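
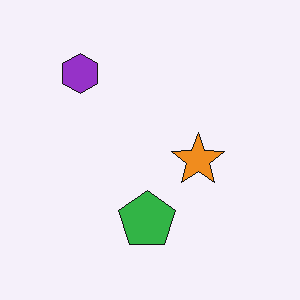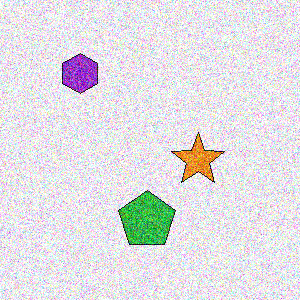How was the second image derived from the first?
This is the original image degraded with heavy additive noise.

Random speckle covers the whole image, including the flat background.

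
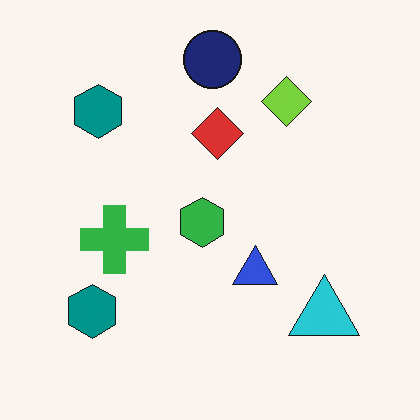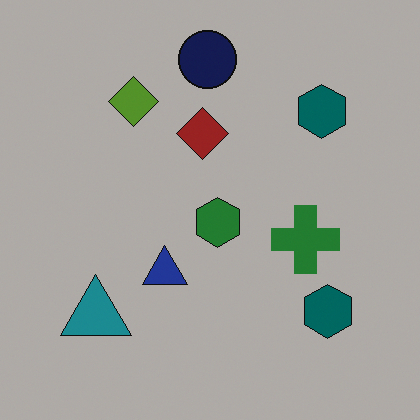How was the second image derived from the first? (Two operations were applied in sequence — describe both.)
This is the original image darkened a lot, then flipped horizontally (left ↔ right).

Every pixel — background and shapes alike — is uniformly darkened. The cyan triangle is in the bottom-right of the first image and the bottom-left of the second — shapes on opposite sides of the vertical midline have swapped in a mirror flip.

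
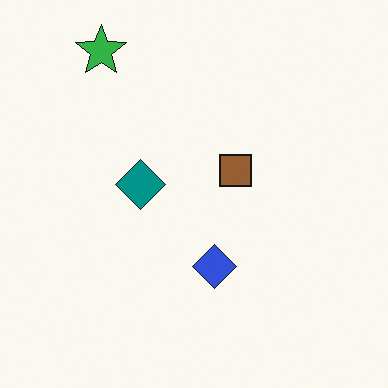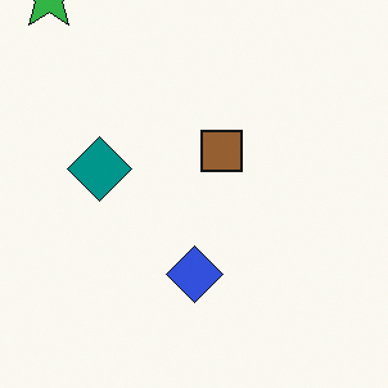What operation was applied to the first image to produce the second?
This is the original image cropped to a modestly smaller region and rescaled.

The visible shapes are larger and the field of view is narrower; shapes near the original edges may be partly or wholly outside the frame — a crop-and-rescale.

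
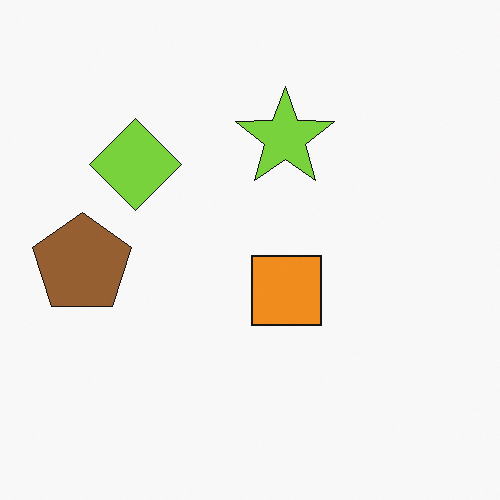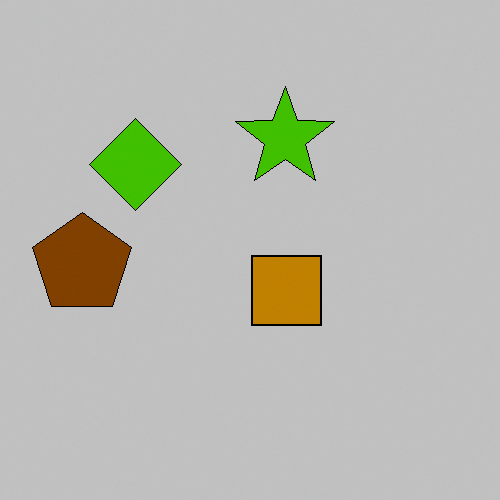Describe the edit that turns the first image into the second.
This is the original image heavily posterized to just a handful of flat colors.

Each flat color has snapped to a coarser quantized level — most visibly, the near-white background has dropped to a flat grey.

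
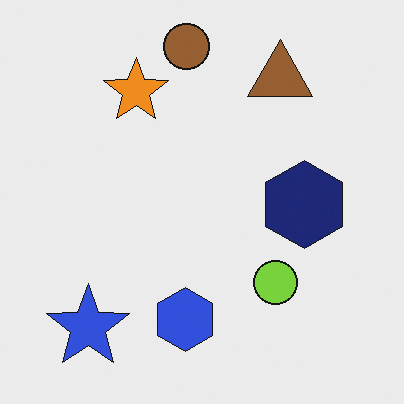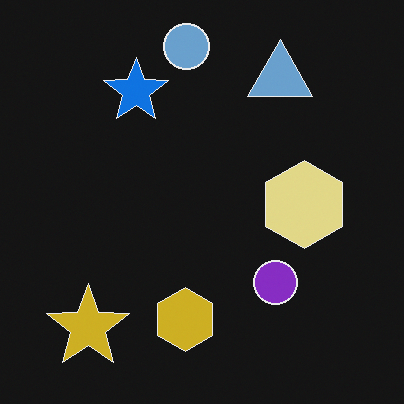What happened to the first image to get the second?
This is the original image color-inverted (negative).

The light background has become dark and every shape's color is its complement — a photographic negative.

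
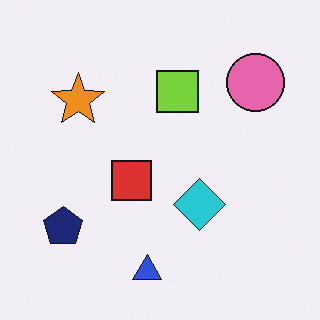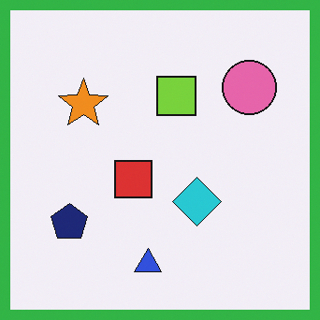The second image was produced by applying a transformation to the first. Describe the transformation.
The transformation is: framed with a green border.

A solid green frame runs around the edge of the second image, with the content slightly shrunk inside it.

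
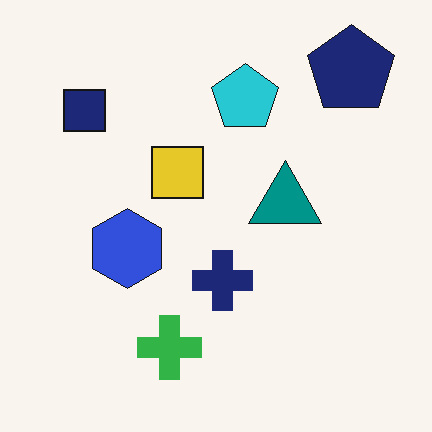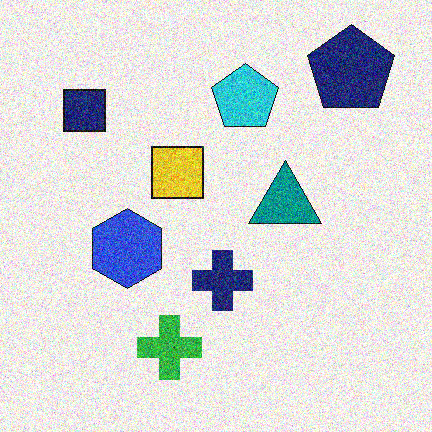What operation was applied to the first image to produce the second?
This is the original image degraded with strong gaussian noise.

Random speckle covers the whole image, including the flat background.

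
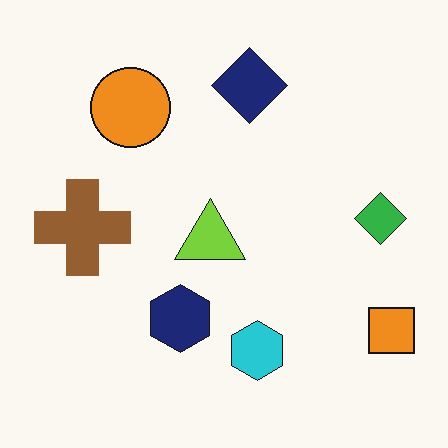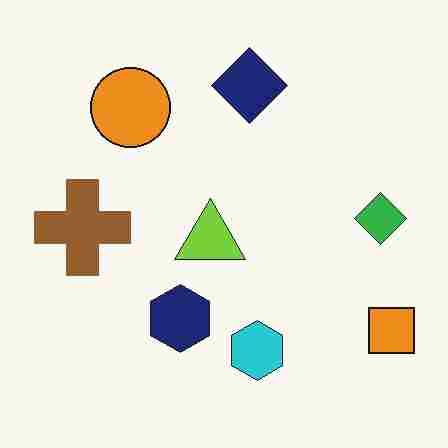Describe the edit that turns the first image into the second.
The image was heavily JPEG-compressed with obvious blocking artifacts.

Blocky 8×8 compression artifacts appear around shape edges and the flat background shows ringing — characteristic JPEG degradation.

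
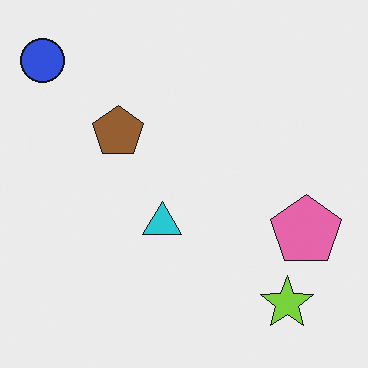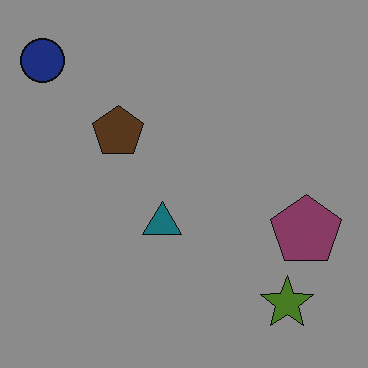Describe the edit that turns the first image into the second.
The second image is the first substantially darkened.

Every pixel — background and shapes alike — is uniformly darkened.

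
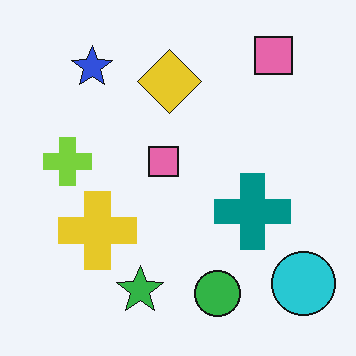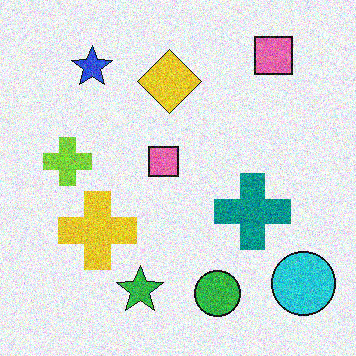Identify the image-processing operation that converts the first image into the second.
The transformation is: degraded with a thick layer of grain.

Random speckle covers the whole image, including the flat background.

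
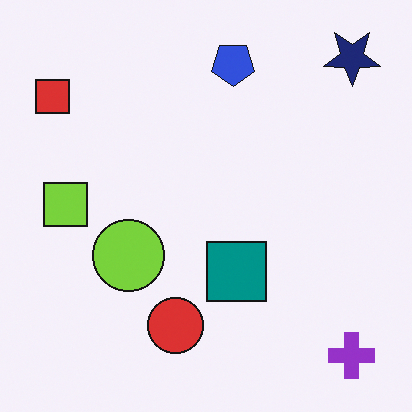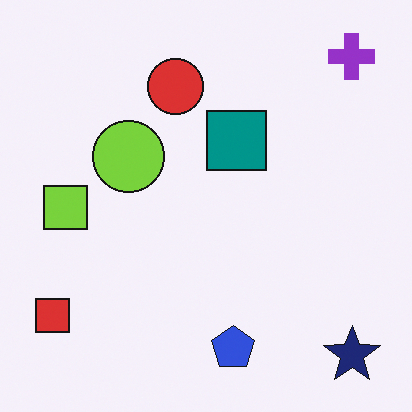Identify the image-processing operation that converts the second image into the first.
The first image is the second flipped vertically (top ↔ bottom).

The purple cross is in the top-right of the second image and the bottom-right of the first — shapes on opposite sides of the horizontal midline have swapped in a mirror flip.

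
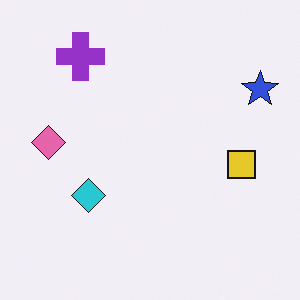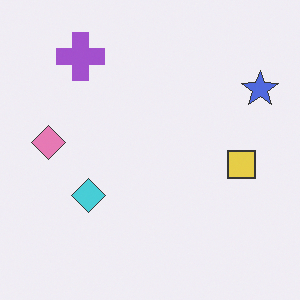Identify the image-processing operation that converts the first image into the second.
The second image is the first given slightly reduced contrast.

Tones are pushed toward mid-grey across the whole image — a global contrast change.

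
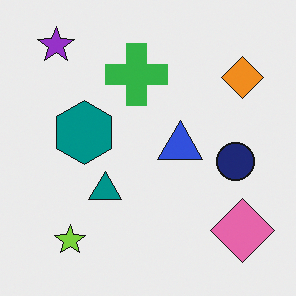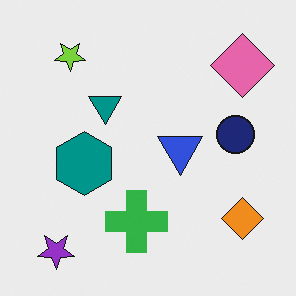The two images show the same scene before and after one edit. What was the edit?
Flipped vertically (top ↔ bottom).

The purple star is in the top-left of the first image and the bottom-left of the second — shapes on opposite sides of the horizontal midline have swapped in a mirror flip.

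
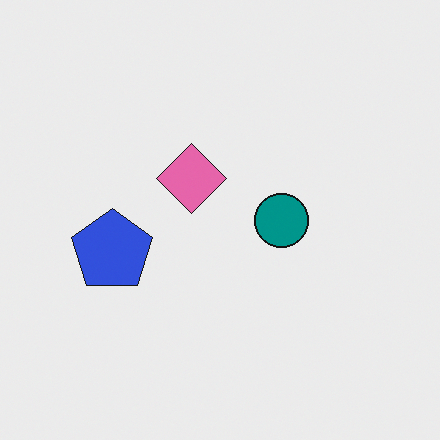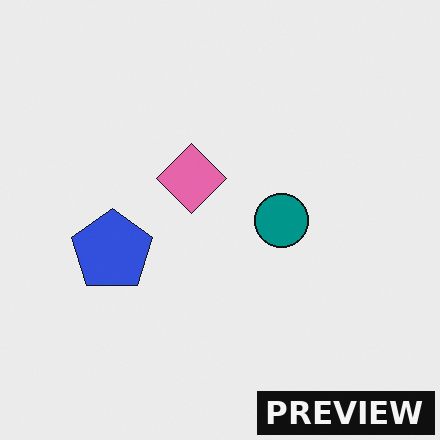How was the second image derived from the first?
The transformation is: watermarked with the text "PREVIEW" in the lower-right corner.

A dark label reading "PREVIEW" appears in the lower-right corner.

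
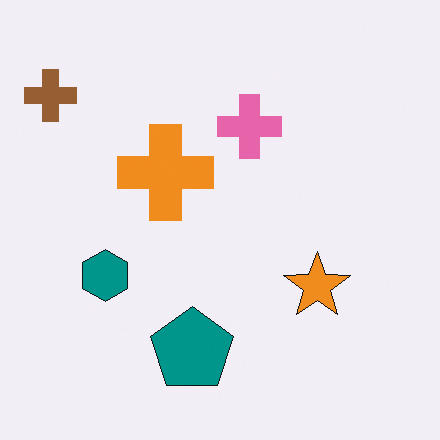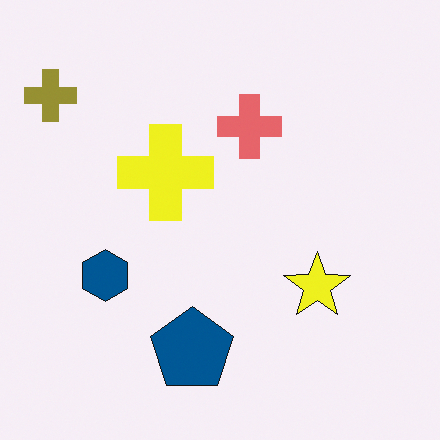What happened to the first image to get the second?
It was hue-shifted slightly.

Every shape's color has rotated by the same amount around the hue wheel — a uniform hue shift.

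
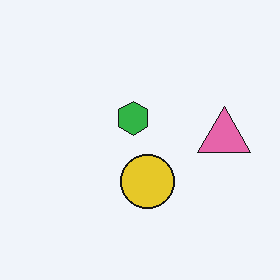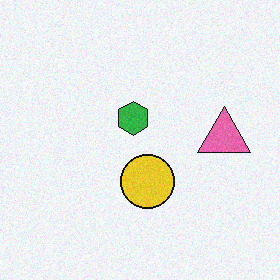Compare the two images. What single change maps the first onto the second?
The transformation is: degraded with light additive noise.

Random speckle covers the whole image, including the flat background.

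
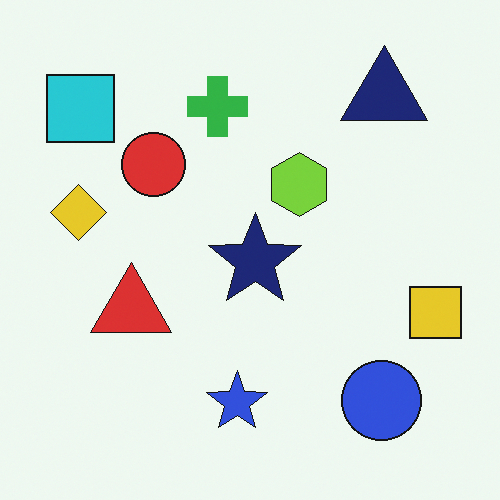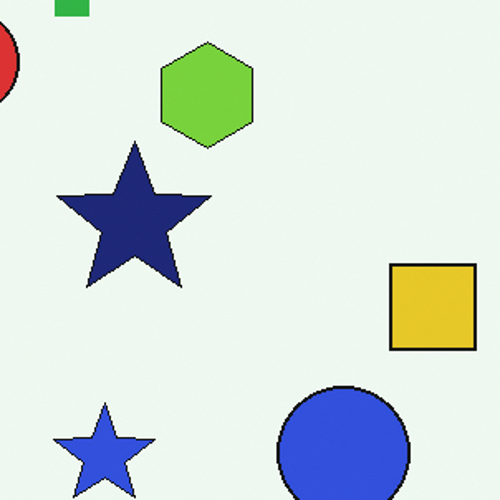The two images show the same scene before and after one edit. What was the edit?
The image was cropped tightly and scaled back up.

The visible shapes are larger and the field of view is narrower; shapes near the original edges may be partly or wholly outside the frame — a crop-and-rescale.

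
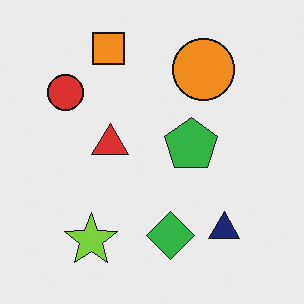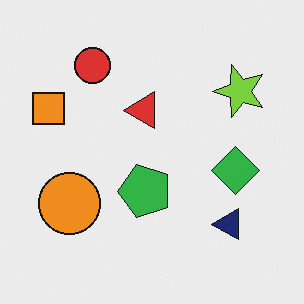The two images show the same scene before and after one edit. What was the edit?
It was transposed (reflected across the top-left ↔ bottom-right diagonal).

Shapes have swapped their row and column positions — what was in the top-right is now in the bottom-left — a diagonal reflection.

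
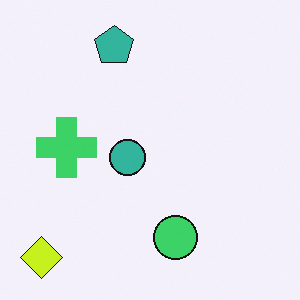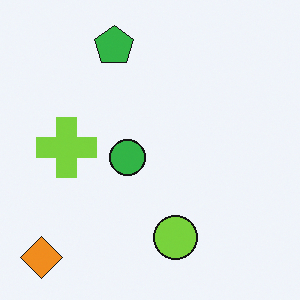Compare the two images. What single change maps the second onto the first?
The image was hue-shifted by a small amount.

Every shape's color has rotated by the same amount around the hue wheel — a uniform hue shift.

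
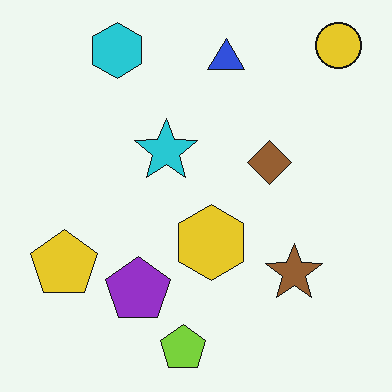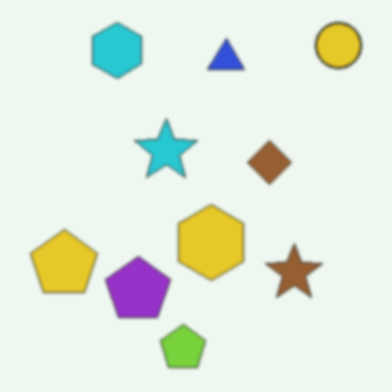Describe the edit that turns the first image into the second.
This is the original image lightly blurred.

Shape edges and outlines are uniformly softened across the whole image.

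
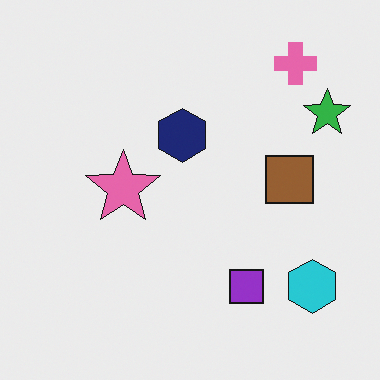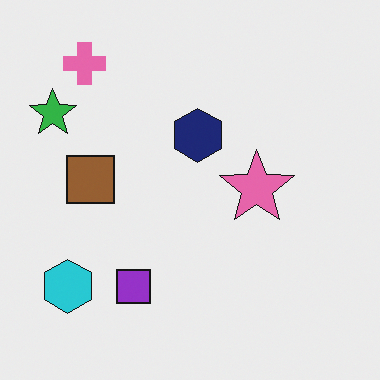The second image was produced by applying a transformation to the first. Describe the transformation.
It was flipped horizontally (left ↔ right).

The green star is in the top-right of the first image and the top-left of the second — shapes on opposite sides of the vertical midline have swapped in a mirror flip.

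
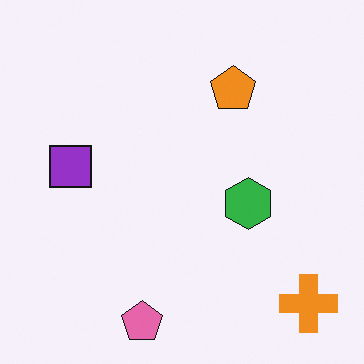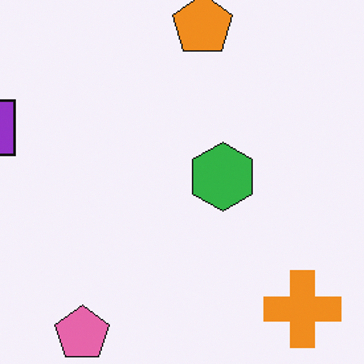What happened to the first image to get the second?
This is the original image cropped slightly and scaled back up.

The visible shapes are larger and the field of view is narrower; shapes near the original edges may be partly or wholly outside the frame — a crop-and-rescale.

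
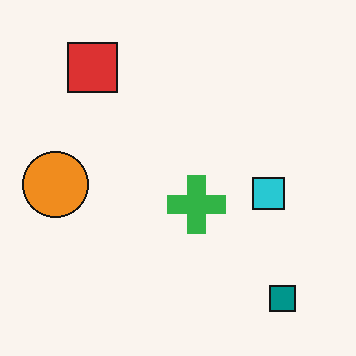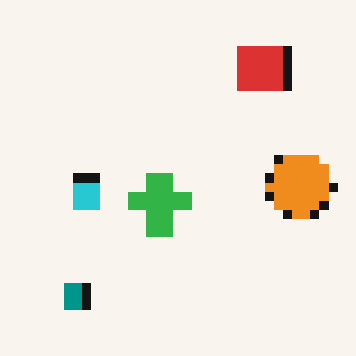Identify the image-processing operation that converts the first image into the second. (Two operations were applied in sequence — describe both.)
The image was heavily pixelated into large blocks, then flipped horizontally (left ↔ right).

Shapes are reduced to large square blocks; fine edges and outlines are lost — a downscale-then-upscale (mosaic) effect. The orange circle is in the left of the first image and the right of the second — shapes on opposite sides of the vertical midline have swapped in a mirror flip.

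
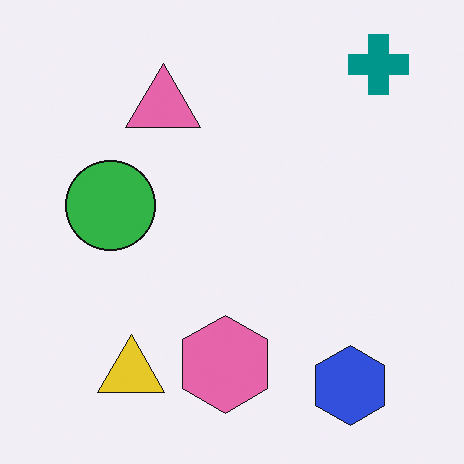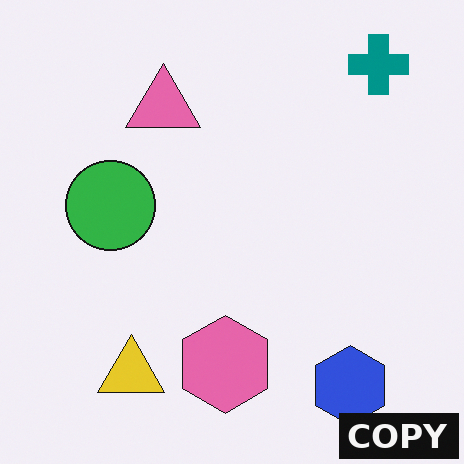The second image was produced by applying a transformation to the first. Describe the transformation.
This is the original image watermarked with the text "COPY" in the lower-right corner.

A dark label reading "COPY" appears in the lower-right corner.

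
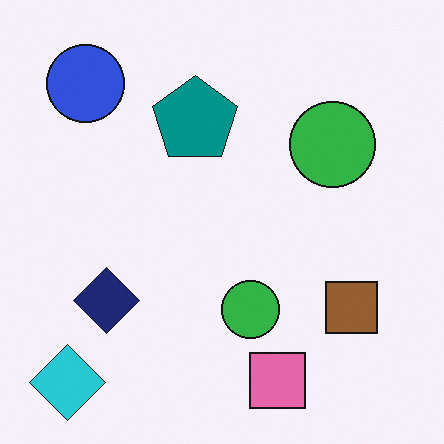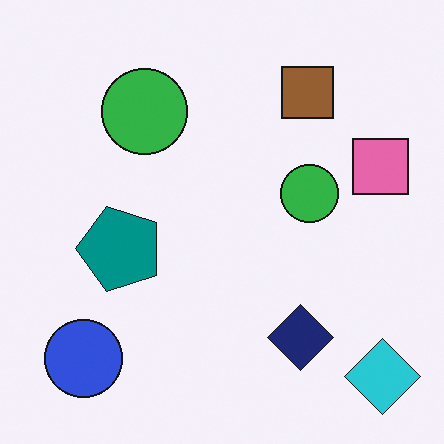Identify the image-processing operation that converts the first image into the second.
The image was rotated 90° counter-clockwise.

The cyan diamond sits in the bottom-left of the first image and the bottom-right of the second — consistent with a whole-image 90° counter-clockwise rotation.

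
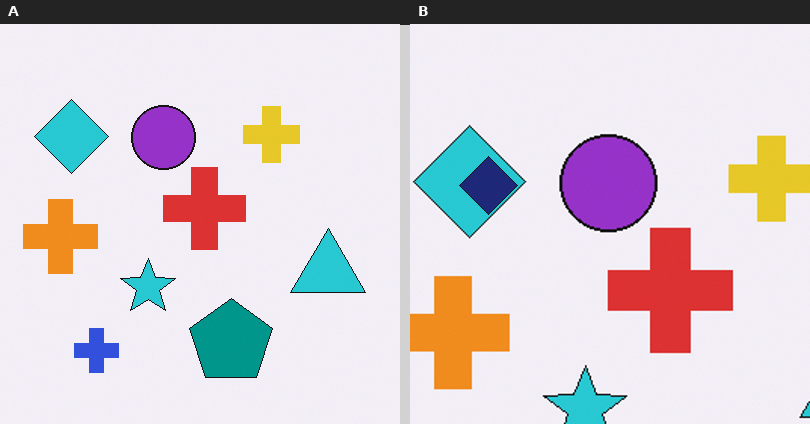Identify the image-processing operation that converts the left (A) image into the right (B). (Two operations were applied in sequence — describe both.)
The transformation is: cropped to a modestly smaller region and rescaled, then overlaid with an additional navy diamond.

The visible shapes are larger and the field of view is narrower; shapes near the original edges may be partly or wholly outside the frame — a crop-and-rescale. A navy diamond appears in the right (B) image that is absent from the left (A).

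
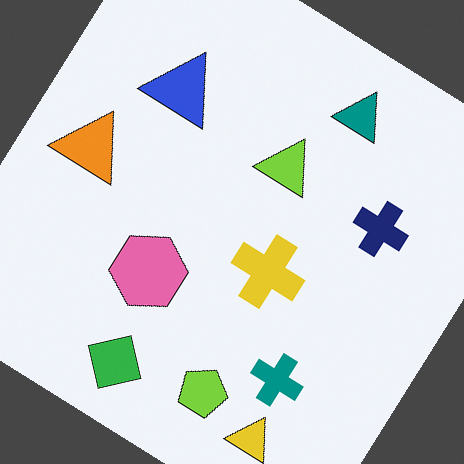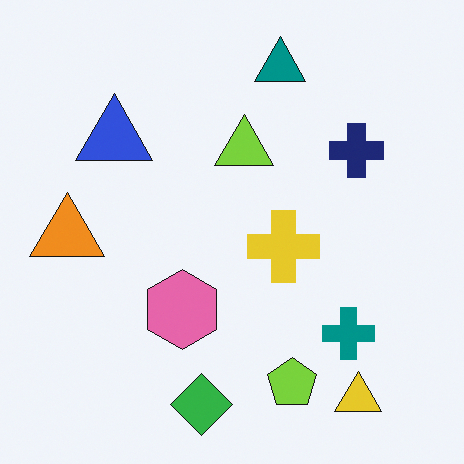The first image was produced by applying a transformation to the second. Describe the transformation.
This is the original image rotated clockwise by a large amount — several tens of degrees.

Every shape is tilted by the same angle and the image corners show triangular fill wedges — a whole-image rotation by a non-right angle.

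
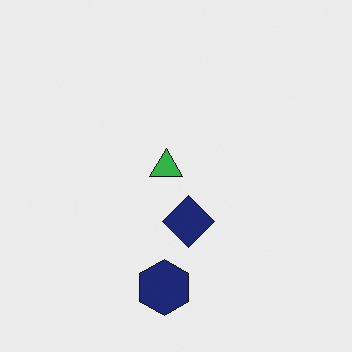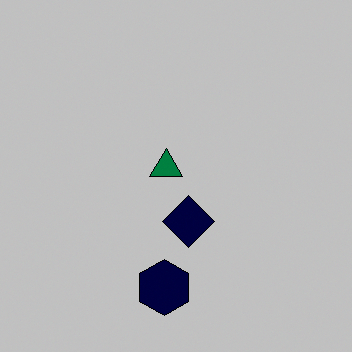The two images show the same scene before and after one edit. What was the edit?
It was aggressively posterized.

Each flat color has snapped to a coarser quantized level — most visibly, the near-white background has dropped to a flat grey.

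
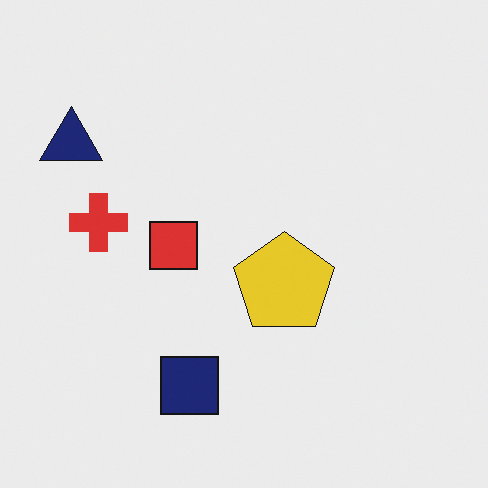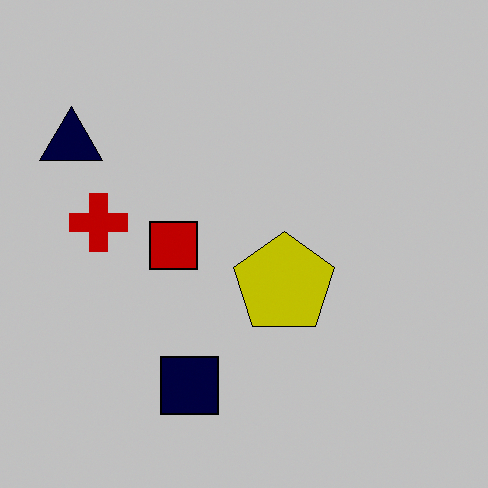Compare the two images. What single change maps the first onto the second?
The second image is the first aggressively posterized.

Each flat color has snapped to a coarser quantized level — most visibly, the near-white background has dropped to a flat grey.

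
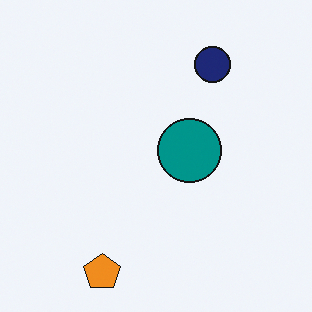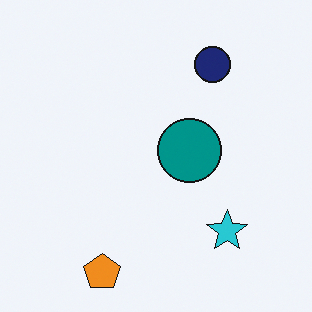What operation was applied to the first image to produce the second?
It was overlaid with an additional cyan star.

A cyan star appears in the second image that is absent from the first.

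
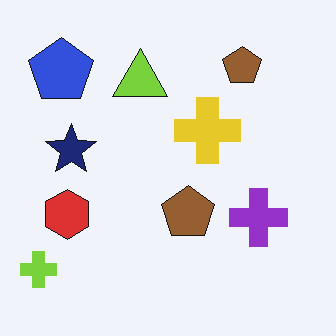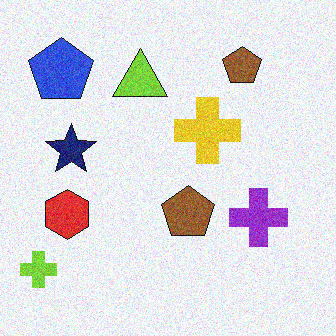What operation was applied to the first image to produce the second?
Degraded with visible gaussian noise.

Random speckle covers the whole image, including the flat background.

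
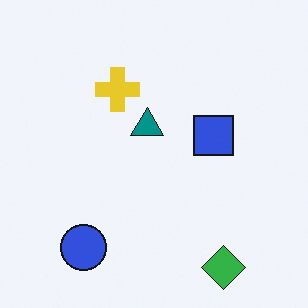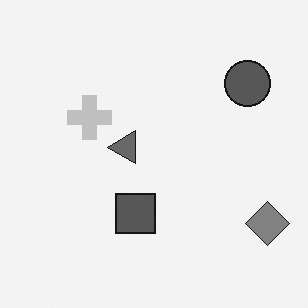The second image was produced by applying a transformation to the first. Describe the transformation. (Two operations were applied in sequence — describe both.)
The transformation is: transposed (reflected across the top-left ↔ bottom-right diagonal), then converted to grayscale.

Shapes have swapped their row and column positions — what was in the top-right is now in the bottom-left — a diagonal reflection. All color is removed — every shape is now a shade of grey.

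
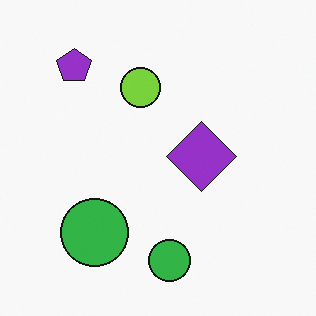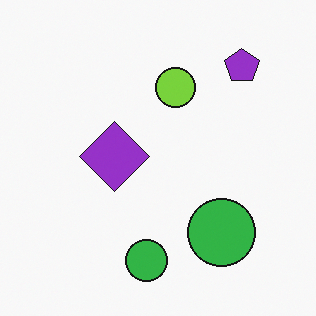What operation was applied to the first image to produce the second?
Flipped horizontally (left ↔ right).

The purple pentagon is in the top-left of the first image and the top-right of the second — shapes on opposite sides of the vertical midline have swapped in a mirror flip.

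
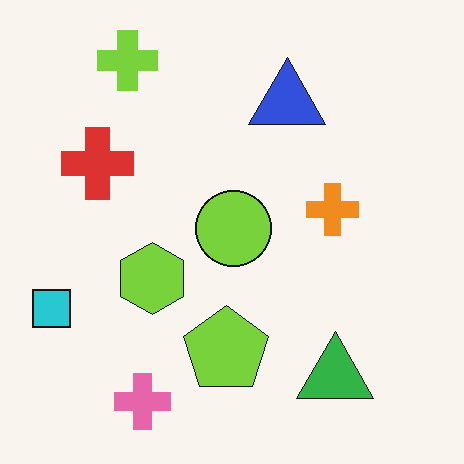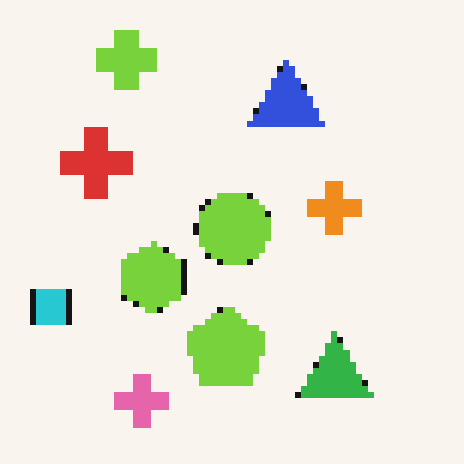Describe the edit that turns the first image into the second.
The second image is the first moderately pixelated.

Shapes are reduced to large square blocks; fine edges and outlines are lost — a downscale-then-upscale (mosaic) effect.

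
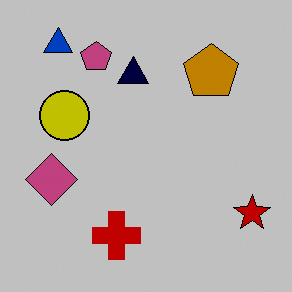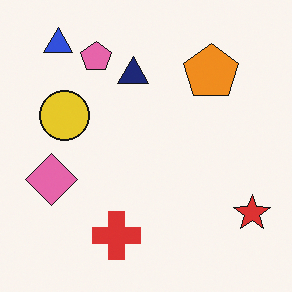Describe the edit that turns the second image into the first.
The image was heavily posterized to just a handful of flat colors.

Each flat color has snapped to a coarser quantized level — most visibly, the near-white background has dropped to a flat grey.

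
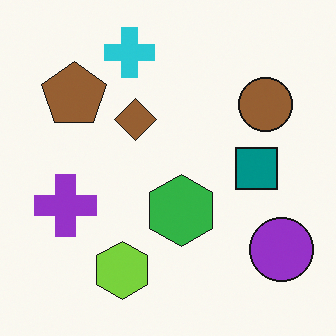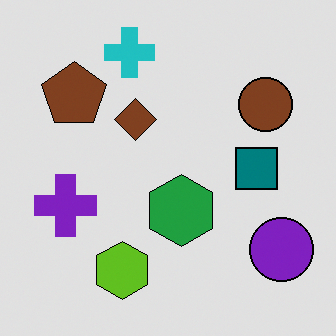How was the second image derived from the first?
Moderately posterized.

Each flat color has snapped to a coarser quantized level — most visibly, the near-white background has dropped to a flat grey.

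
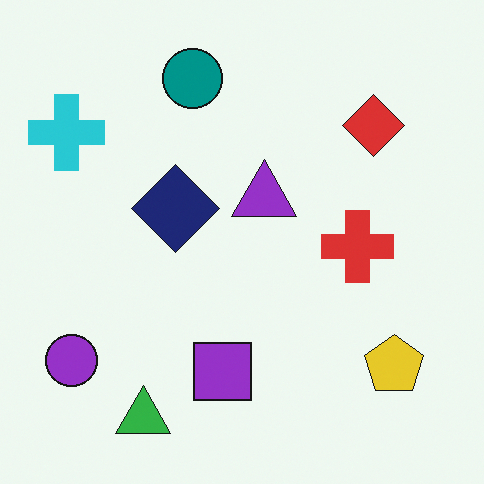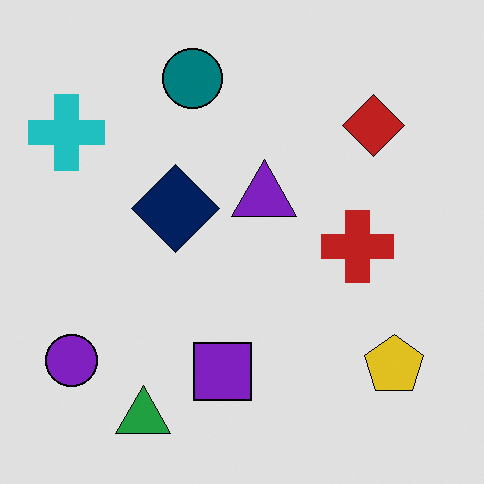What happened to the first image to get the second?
It was moderately posterized.

Each flat color has snapped to a coarser quantized level — most visibly, the near-white background has dropped to a flat grey.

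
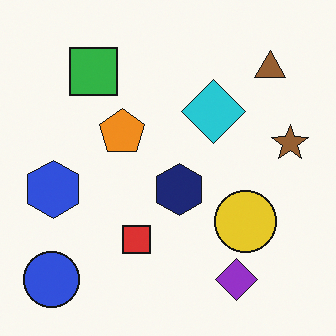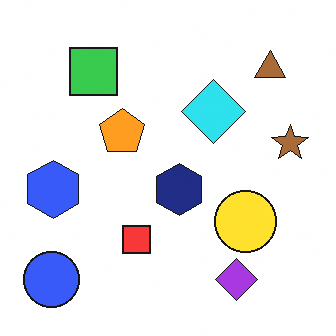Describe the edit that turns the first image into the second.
The second image is the first brightened a little.

Every pixel — background and shapes alike — is uniformly brightened.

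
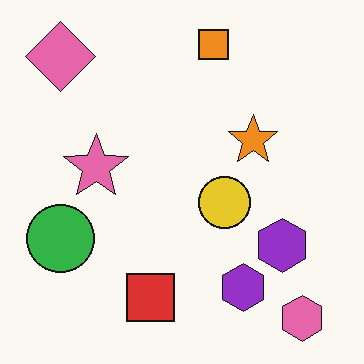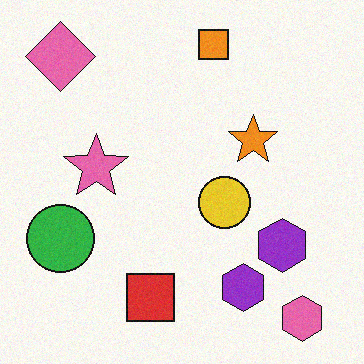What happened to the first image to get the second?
The transformation is: degraded with subtle gaussian noise.

Random speckle covers the whole image, including the flat background.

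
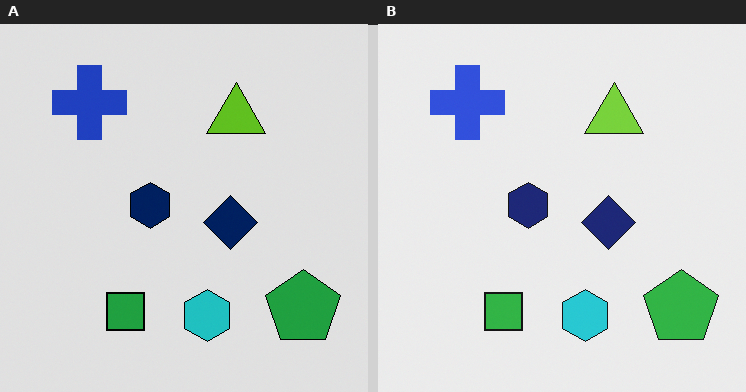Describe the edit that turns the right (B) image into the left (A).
The image was moderately posterized.

Each flat color has snapped to a coarser quantized level — most visibly, the near-white background has dropped to a flat grey.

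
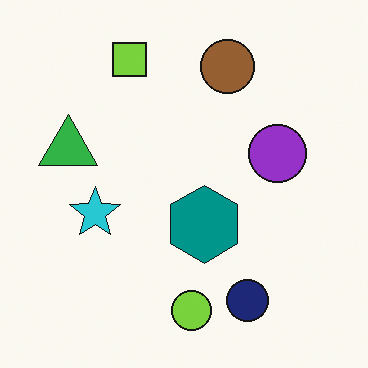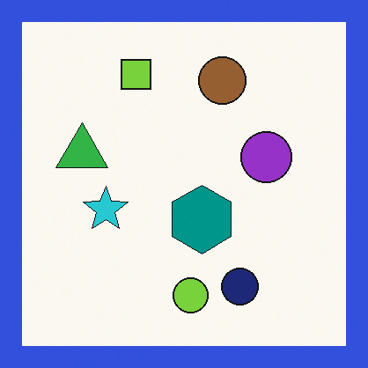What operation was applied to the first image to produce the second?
The second image is the first framed with a blue border.

A solid blue frame runs around the edge of the second image, with the content slightly shrunk inside it.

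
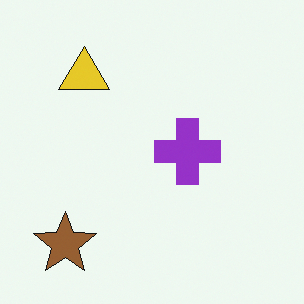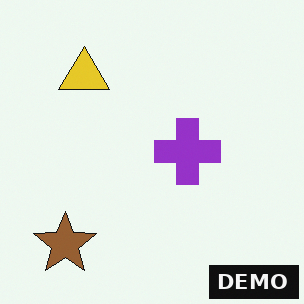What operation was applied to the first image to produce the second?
The second image is the first watermarked with the text "DEMO" in the lower-right corner.

A dark label reading "DEMO" appears in the lower-right corner.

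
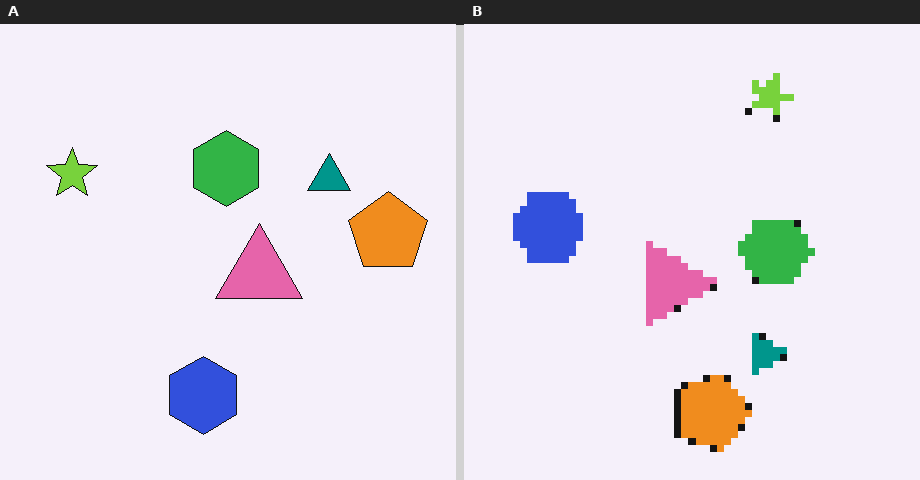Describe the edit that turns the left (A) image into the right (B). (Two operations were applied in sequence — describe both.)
The image was rotated 90° clockwise, then moderately pixelated.

The lime star sits in the top-left of the left (A) image and the top-right of the right (B) — consistent with a whole-image 90° clockwise rotation. Shapes are reduced to large square blocks; fine edges and outlines are lost — a downscale-then-upscale (mosaic) effect.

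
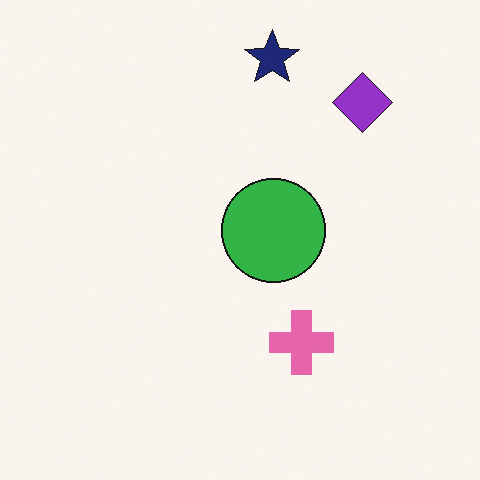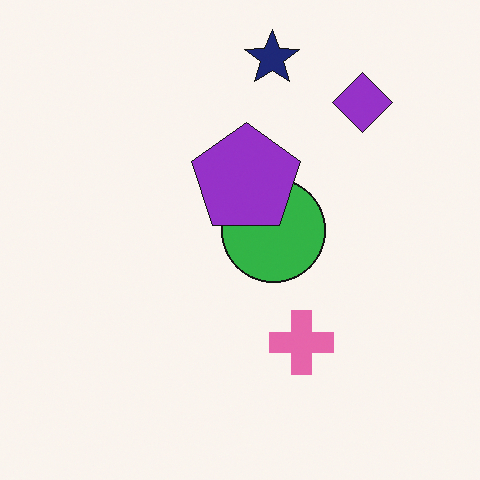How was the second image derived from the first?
This is the original image overlaid with an additional purple pentagon.

A purple pentagon appears in the second image that is absent from the first.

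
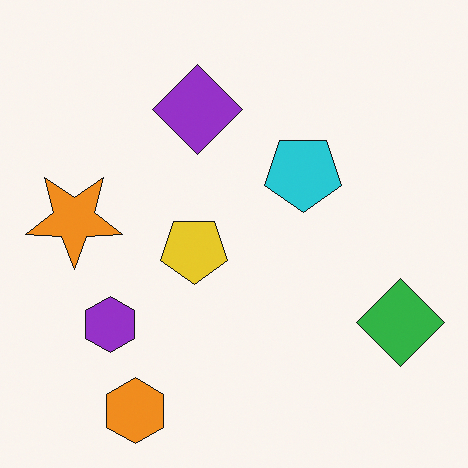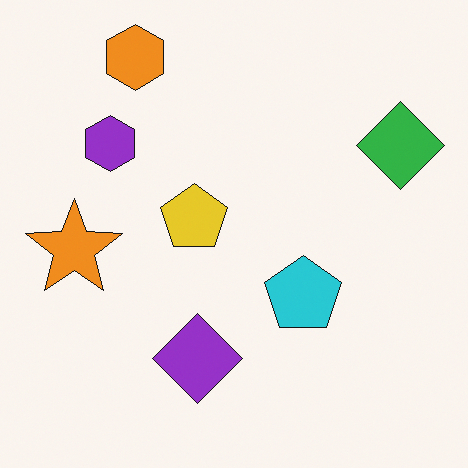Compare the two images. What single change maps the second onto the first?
This is the original image flipped vertically (top ↔ bottom).

The orange hexagon is in the top-left of the second image and the bottom-left of the first — shapes on opposite sides of the horizontal midline have swapped in a mirror flip.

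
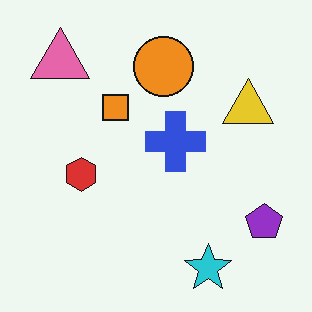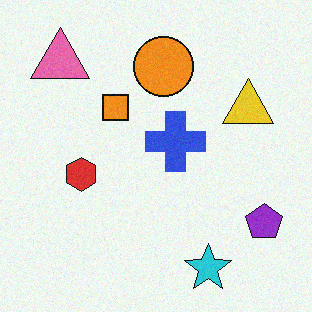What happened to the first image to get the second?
This is the original image degraded with subtle gaussian noise.

Random speckle covers the whole image, including the flat background.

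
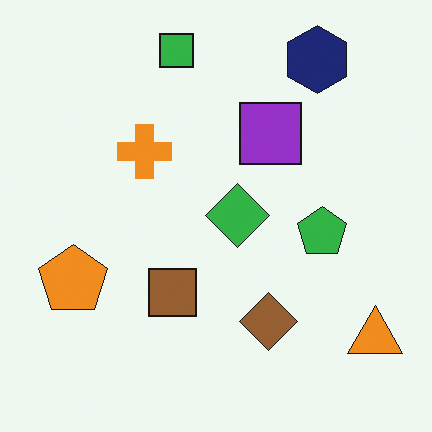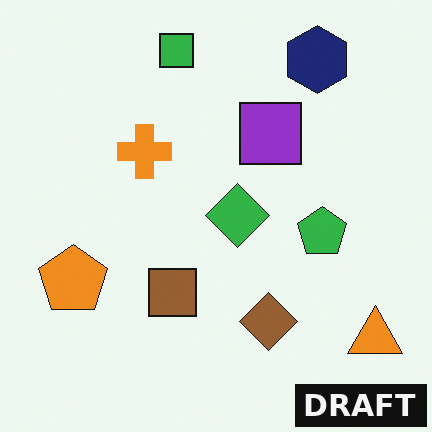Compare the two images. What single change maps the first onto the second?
The transformation is: watermarked with the text "DRAFT" in the lower-right corner.

A dark label reading "DRAFT" appears in the lower-right corner.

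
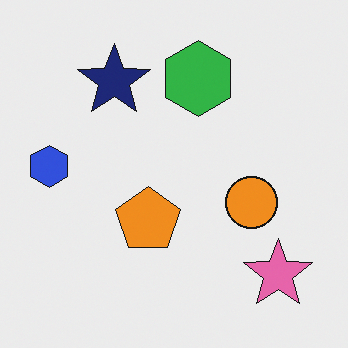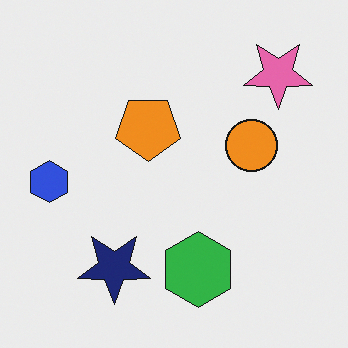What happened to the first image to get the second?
The image was flipped vertically (top ↔ bottom).

The pink star is in the bottom-right of the first image and the top-right of the second — shapes on opposite sides of the horizontal midline have swapped in a mirror flip.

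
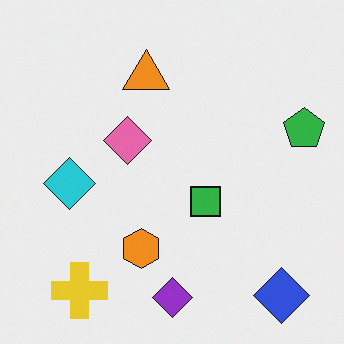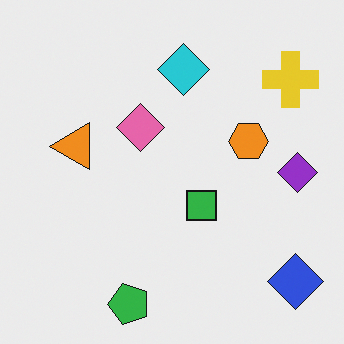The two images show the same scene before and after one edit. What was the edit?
The transformation is: transposed (reflected across the top-left ↔ bottom-right diagonal).

Shapes have swapped their row and column positions — what was in the top-right is now in the bottom-left — a diagonal reflection.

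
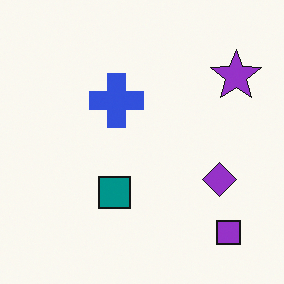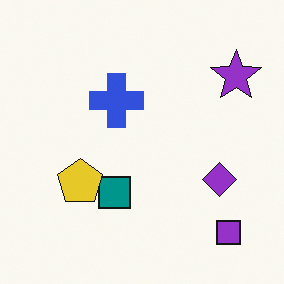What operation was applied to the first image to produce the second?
This is the original image overlaid with an additional yellow pentagon.

A yellow pentagon appears in the second image that is absent from the first.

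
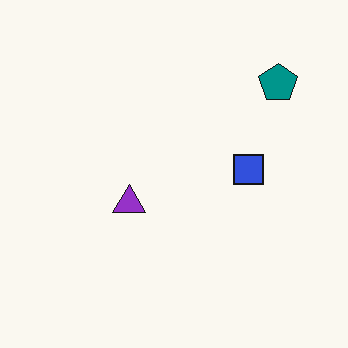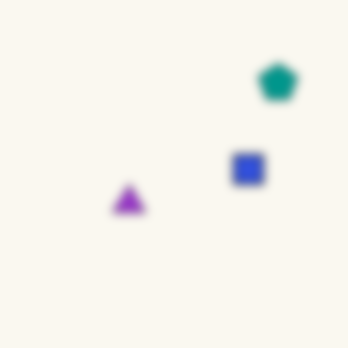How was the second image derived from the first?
The image was heavily blurred.

Shape edges and outlines are uniformly softened across the whole image.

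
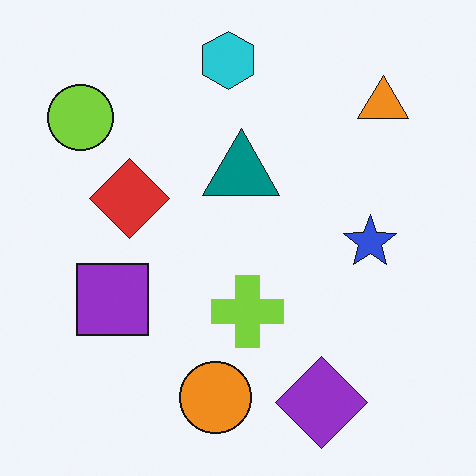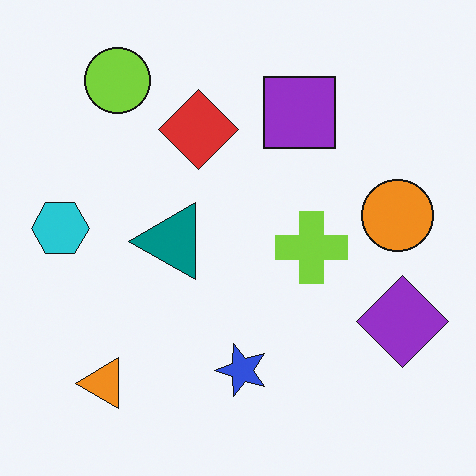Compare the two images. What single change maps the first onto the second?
The image was transposed (reflected across the top-left ↔ bottom-right diagonal).

Shapes have swapped their row and column positions — what was in the top-right is now in the bottom-left — a diagonal reflection.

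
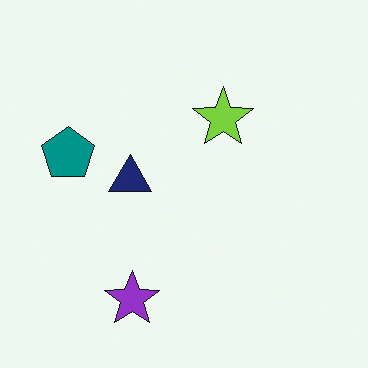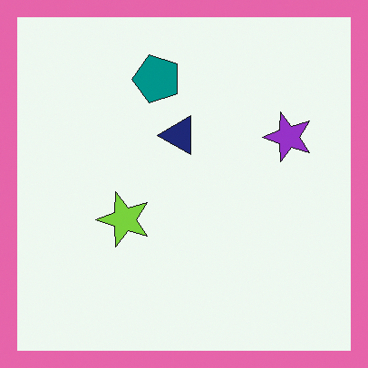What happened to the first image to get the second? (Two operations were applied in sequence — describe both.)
It was transposed (reflected across the top-left ↔ bottom-right diagonal), then framed with a pink border.

Shapes have swapped their row and column positions — what was in the top-right is now in the bottom-left — a diagonal reflection. A solid pink frame runs around the edge of the second image, with the content slightly shrunk inside it.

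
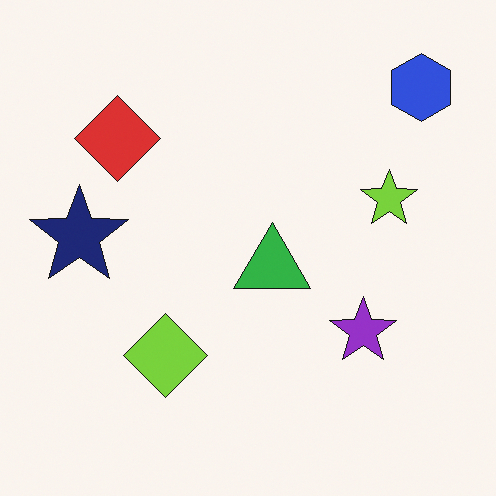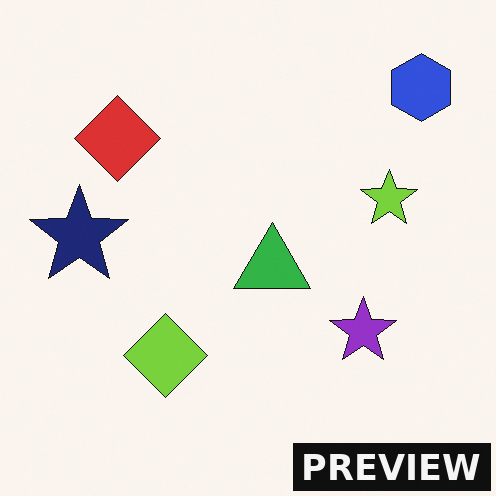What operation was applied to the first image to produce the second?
It was watermarked with the text "PREVIEW" in the lower-right corner.

A dark label reading "PREVIEW" appears in the lower-right corner.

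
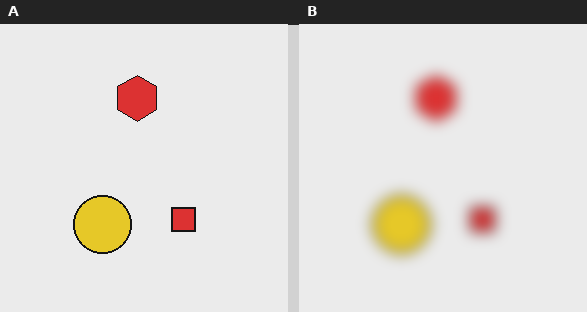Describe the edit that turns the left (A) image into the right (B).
The transformation is: strongly gaussian-blurred.

Shape edges and outlines are uniformly softened across the whole image.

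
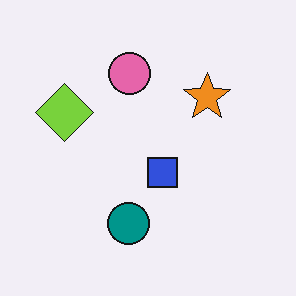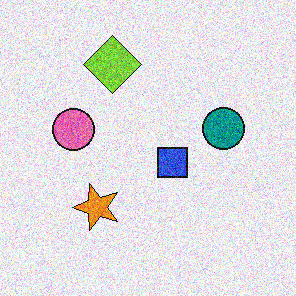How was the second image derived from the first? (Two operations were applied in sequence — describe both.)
It was degraded with strong gaussian noise, then transposed (reflected across the top-left ↔ bottom-right diagonal).

Random speckle covers the whole image, including the flat background. Shapes have swapped their row and column positions — what was in the top-right is now in the bottom-left — a diagonal reflection.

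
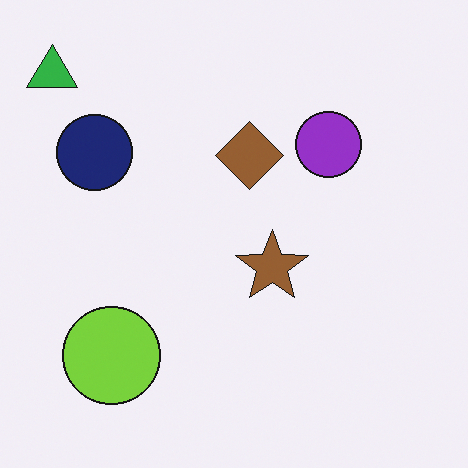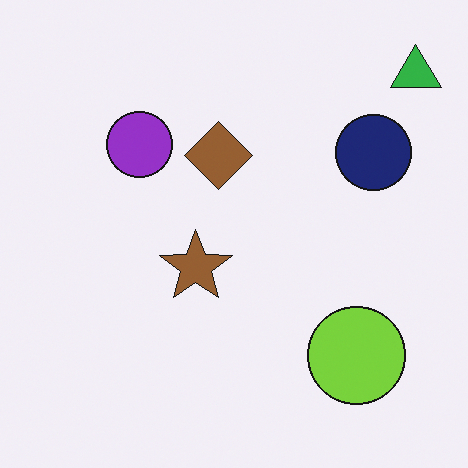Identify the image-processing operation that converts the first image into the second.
The second image is the first flipped horizontally (left ↔ right).

The green triangle is in the top-left of the first image and the top-right of the second — shapes on opposite sides of the vertical midline have swapped in a mirror flip.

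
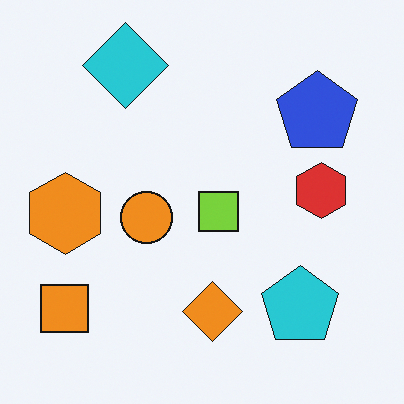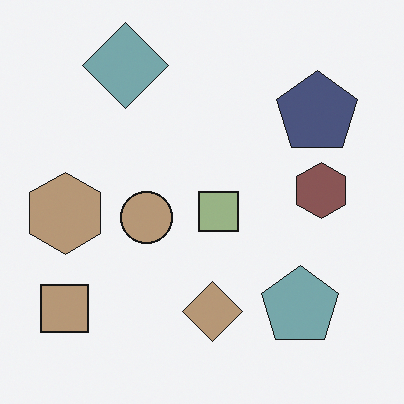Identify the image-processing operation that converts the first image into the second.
The image was made much more muted (saturation change).

All colors are more muted and greyish — a global saturation change.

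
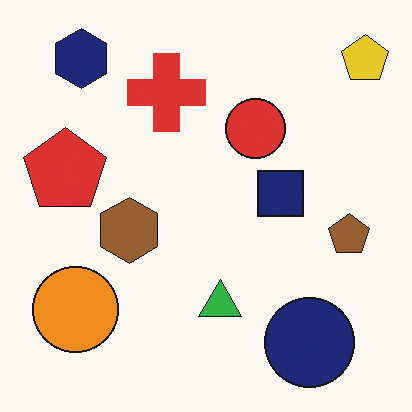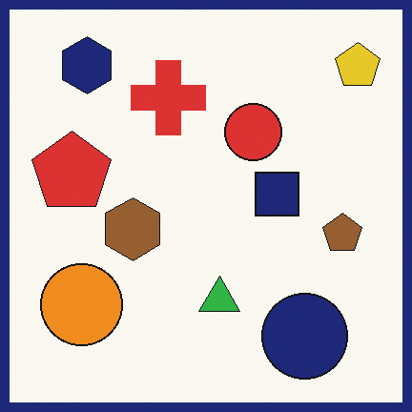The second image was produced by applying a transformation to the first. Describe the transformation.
It was framed with a navy border.

A solid navy frame runs around the edge of the second image, with the content slightly shrunk inside it.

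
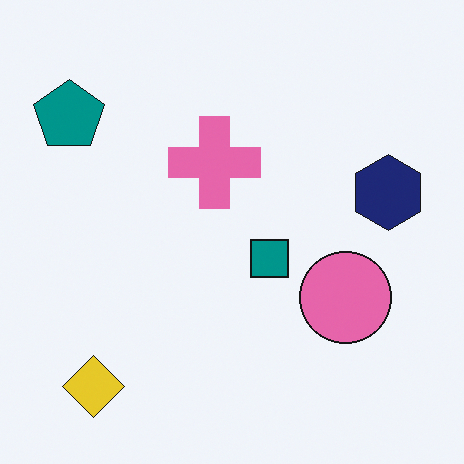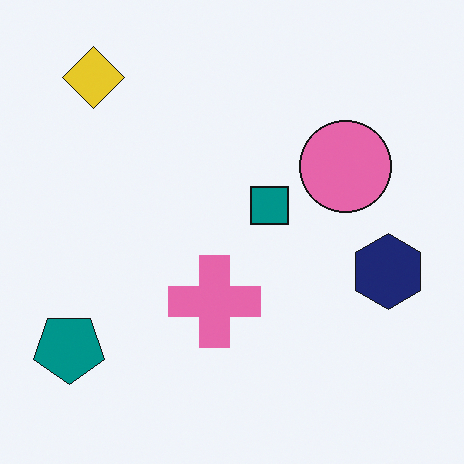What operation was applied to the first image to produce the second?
It was flipped vertically (top ↔ bottom).

The yellow diamond is in the bottom-left of the first image and the top-left of the second — shapes on opposite sides of the horizontal midline have swapped in a mirror flip.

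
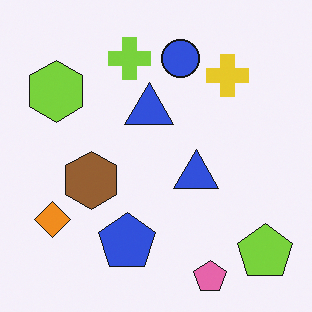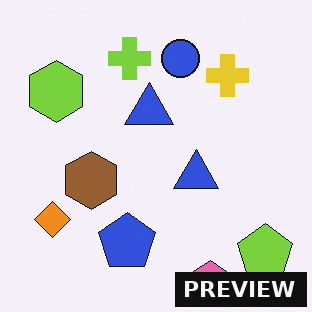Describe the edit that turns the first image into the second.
It was watermarked with the text "PREVIEW" in the lower-right corner.

A dark label reading "PREVIEW" appears in the lower-right corner.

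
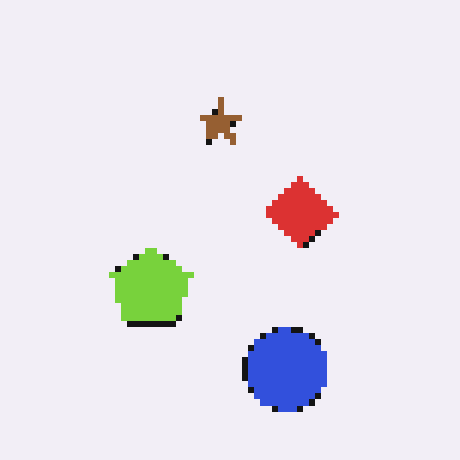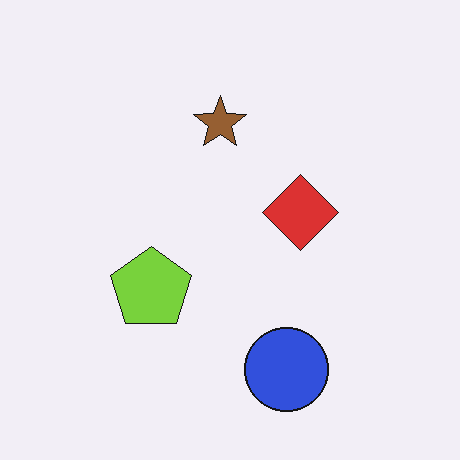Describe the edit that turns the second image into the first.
The transformation is: moderately pixelated.

Shapes are reduced to large square blocks; fine edges and outlines are lost — a downscale-then-upscale (mosaic) effect.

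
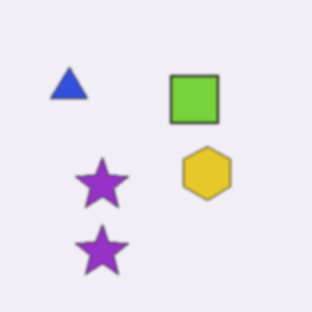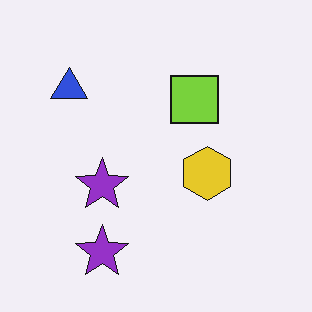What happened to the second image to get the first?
The image was lightly blurred.

Shape edges and outlines are uniformly softened across the whole image.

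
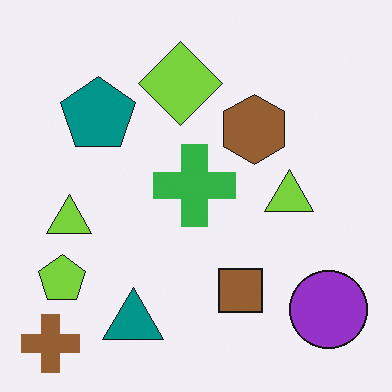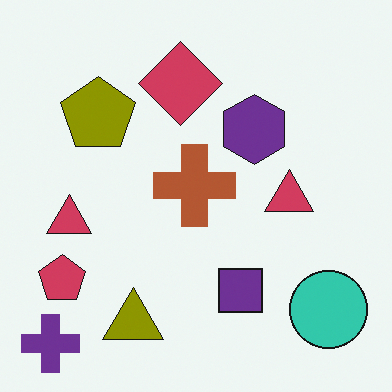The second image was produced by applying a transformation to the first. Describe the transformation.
It was hue-shifted through roughly half the color wheel.

Every shape's color has rotated by the same amount around the hue wheel — a uniform hue shift.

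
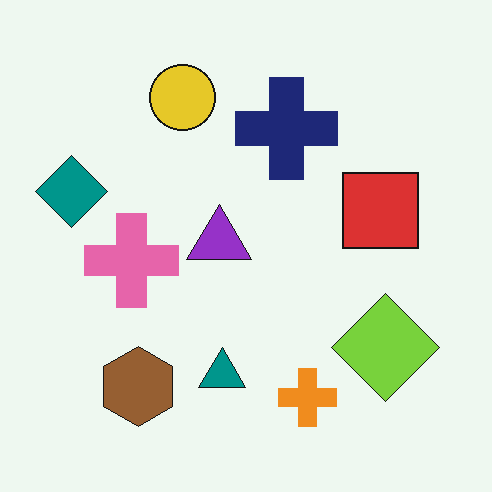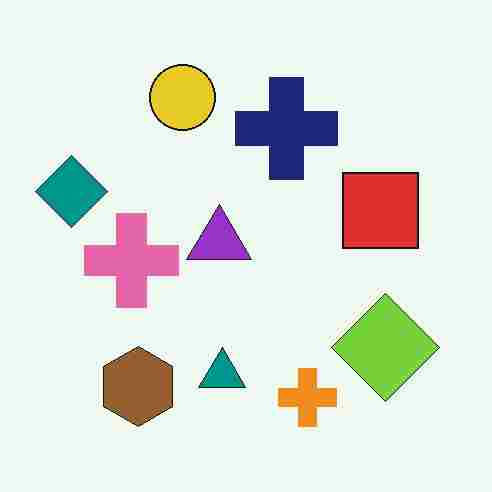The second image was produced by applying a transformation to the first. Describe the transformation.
Degraded with heavy JPEG compression.

Blocky 8×8 compression artifacts appear around shape edges and the flat background shows ringing — characteristic JPEG degradation.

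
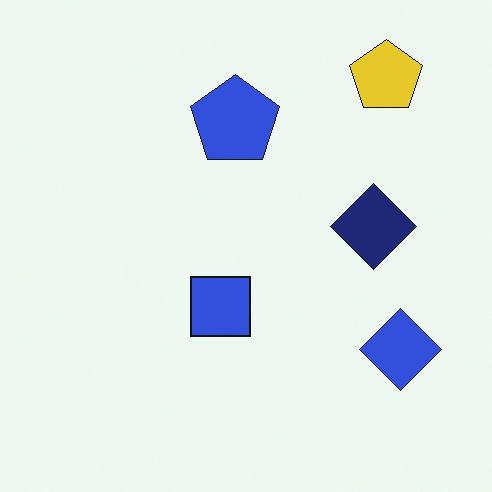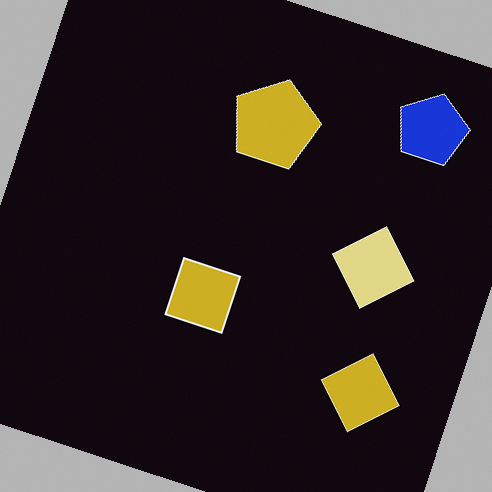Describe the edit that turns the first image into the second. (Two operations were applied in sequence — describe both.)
The second image is the first color-inverted (negative), then rotated clockwise by a moderate amount.

The light background has become dark and every shape's color is its complement — a photographic negative. Every shape is tilted by the same angle and the image corners show triangular fill wedges — a whole-image rotation by a non-right angle.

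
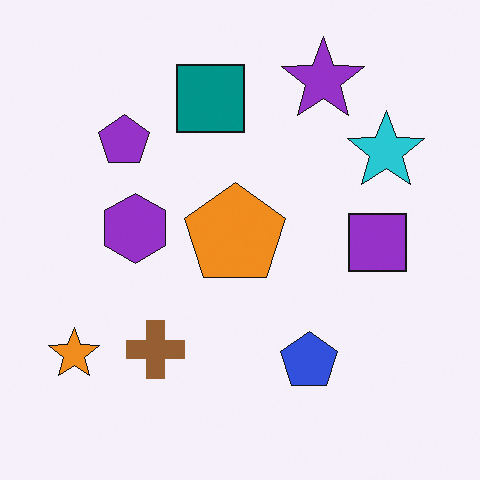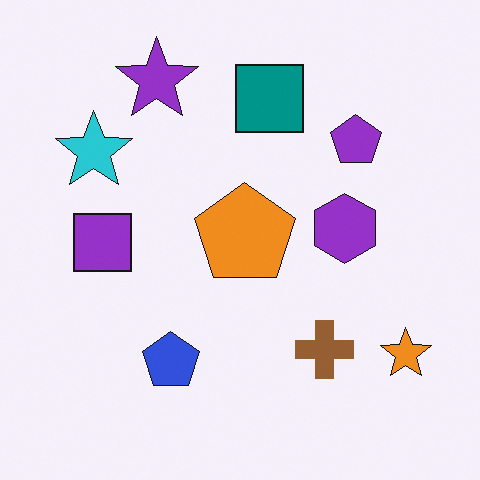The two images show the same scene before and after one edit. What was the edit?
The image was flipped horizontally (left ↔ right).

The orange star is in the bottom-left of the first image and the bottom-right of the second — shapes on opposite sides of the vertical midline have swapped in a mirror flip.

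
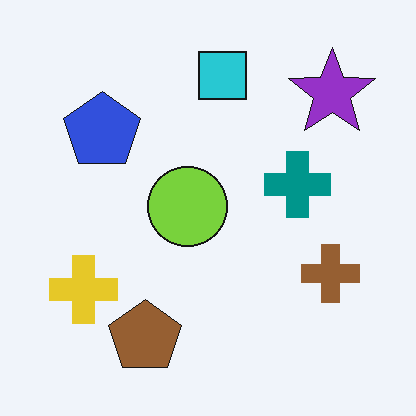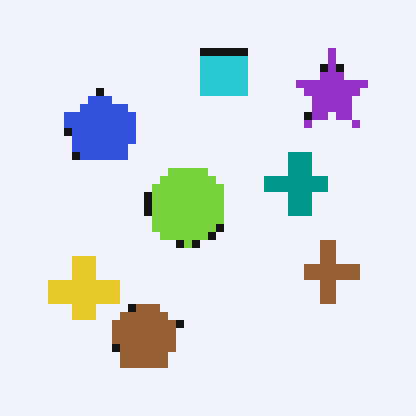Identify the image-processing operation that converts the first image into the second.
The image was moderately pixelated.

Shapes are reduced to large square blocks; fine edges and outlines are lost — a downscale-then-upscale (mosaic) effect.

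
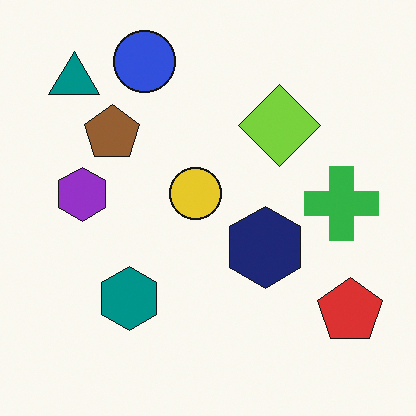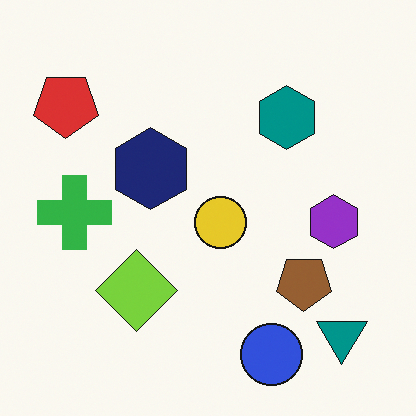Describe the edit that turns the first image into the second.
The second image is the first rotated 180°.

The teal triangle sits in the top-left of the first image and the bottom-right of the second — consistent with a whole-image 180° rotation.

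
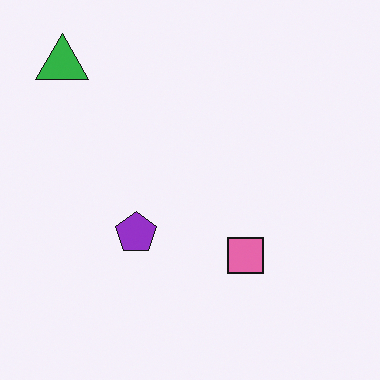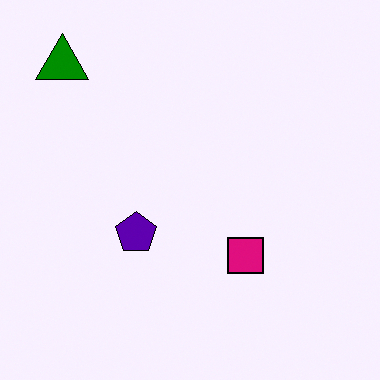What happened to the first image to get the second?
The transformation is: boosted in contrast.

Tones are pushed away from mid-grey across the whole image — a global contrast change.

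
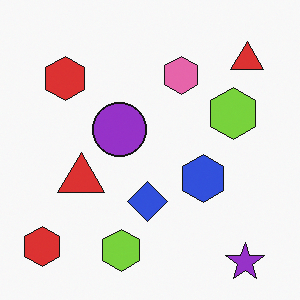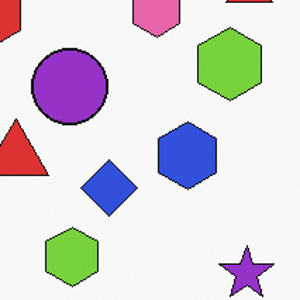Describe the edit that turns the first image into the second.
This is the original image cropped to a modestly smaller region and rescaled.

The visible shapes are larger and the field of view is narrower; shapes near the original edges may be partly or wholly outside the frame — a crop-and-rescale.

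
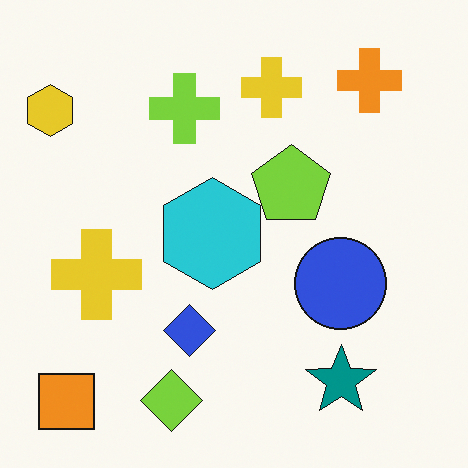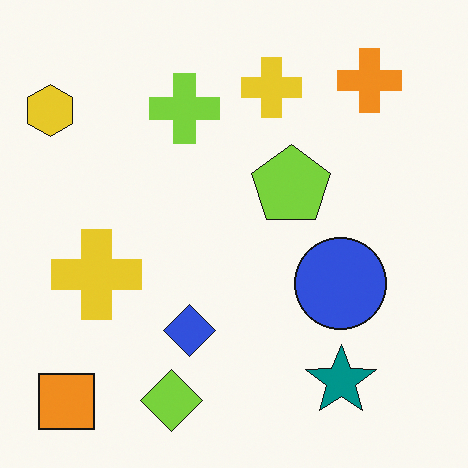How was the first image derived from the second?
The image was overlaid with an additional cyan hexagon.

A cyan hexagon appears in the first image that is absent from the second.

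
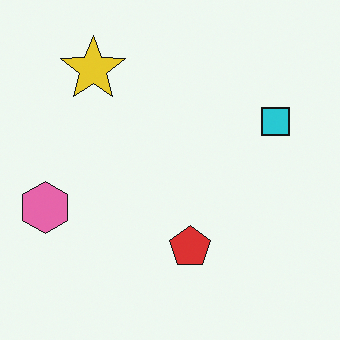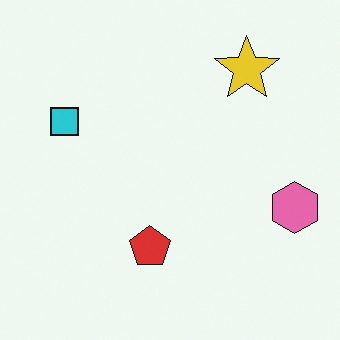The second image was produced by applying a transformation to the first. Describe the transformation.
The image was flipped horizontally (left ↔ right).

The pink hexagon is in the left of the first image and the right of the second — shapes on opposite sides of the vertical midline have swapped in a mirror flip.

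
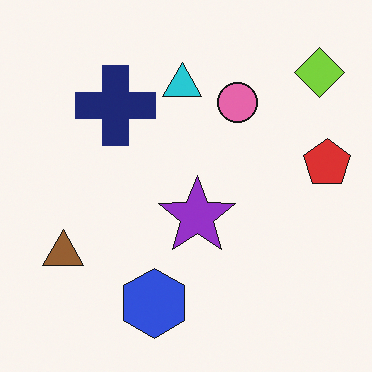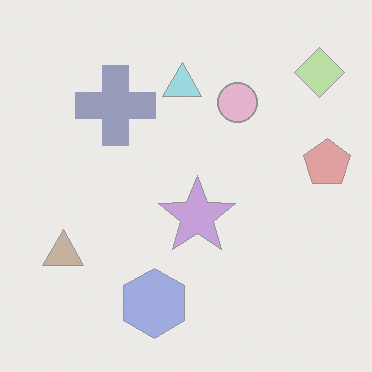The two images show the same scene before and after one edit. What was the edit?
The image was given much lower contrast.

Tones are pushed toward mid-grey across the whole image — a global contrast change.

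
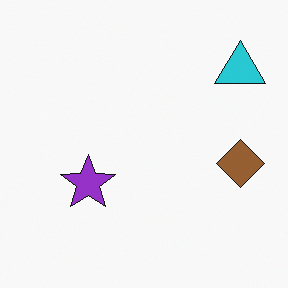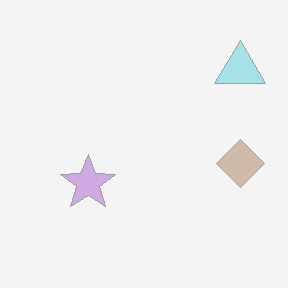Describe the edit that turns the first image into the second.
The transformation is: given much lower contrast.

Tones are pushed toward mid-grey across the whole image — a global contrast change.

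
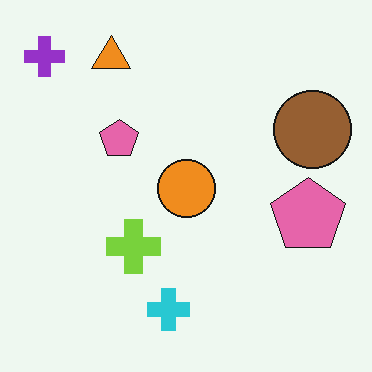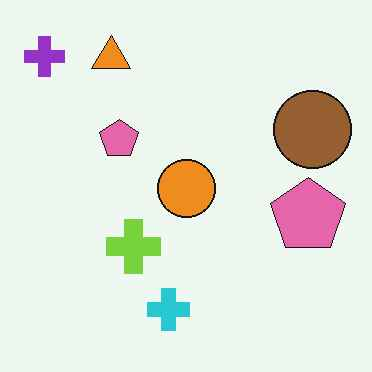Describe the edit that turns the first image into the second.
The transformation is: JPEG-compressed with visible artifacts.

Blocky 8×8 compression artifacts appear around shape edges and the flat background shows ringing — characteristic JPEG degradation.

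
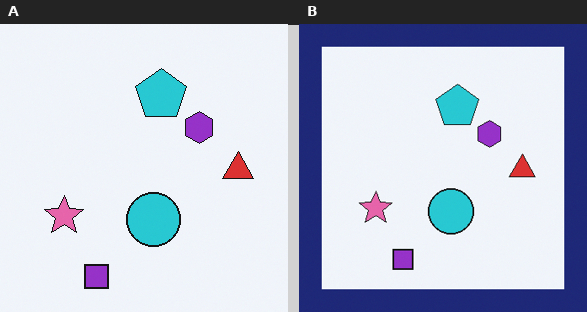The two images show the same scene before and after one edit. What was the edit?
Framed with a navy border.

A solid navy frame runs around the edge of the right (B) image, with the content slightly shrunk inside it.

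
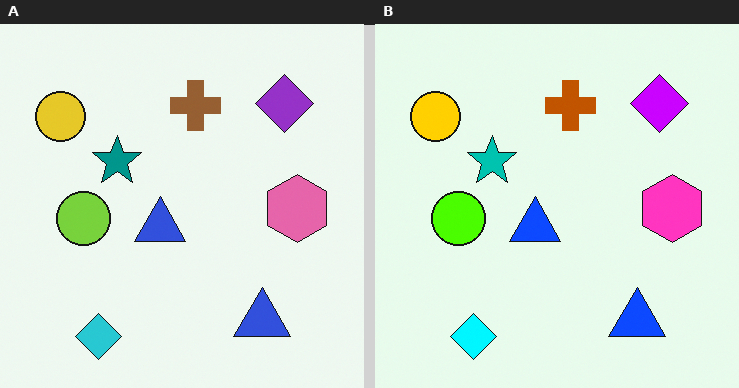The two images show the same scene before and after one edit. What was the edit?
The transformation is: heavily oversaturated.

All colors are more vivid — a global saturation change.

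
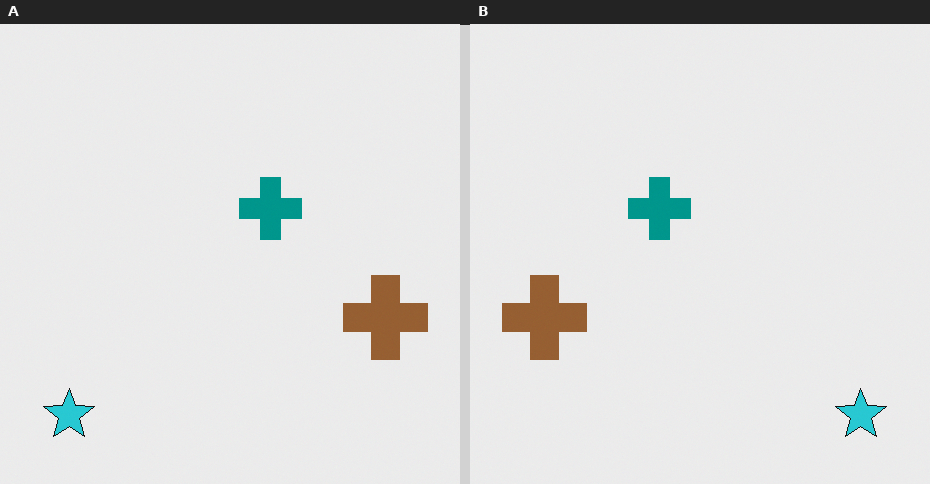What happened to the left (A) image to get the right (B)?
This is the original image flipped horizontally (left ↔ right).

The cyan star is in the bottom-left of the left (A) image and the bottom-right of the right (B) — shapes on opposite sides of the vertical midline have swapped in a mirror flip.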